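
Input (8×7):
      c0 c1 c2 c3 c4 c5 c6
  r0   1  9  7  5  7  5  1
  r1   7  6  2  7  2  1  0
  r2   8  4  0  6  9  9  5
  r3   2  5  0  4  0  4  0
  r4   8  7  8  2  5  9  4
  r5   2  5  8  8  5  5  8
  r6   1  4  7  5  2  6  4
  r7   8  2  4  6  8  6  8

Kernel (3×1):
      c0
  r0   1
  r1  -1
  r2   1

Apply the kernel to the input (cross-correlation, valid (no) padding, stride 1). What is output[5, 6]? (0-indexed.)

The receptive field on the input at this output position is [8 / 4 / 8]. Elementwise product with the kernel and sum: 8·1 + 4·-1 + 8·1.

12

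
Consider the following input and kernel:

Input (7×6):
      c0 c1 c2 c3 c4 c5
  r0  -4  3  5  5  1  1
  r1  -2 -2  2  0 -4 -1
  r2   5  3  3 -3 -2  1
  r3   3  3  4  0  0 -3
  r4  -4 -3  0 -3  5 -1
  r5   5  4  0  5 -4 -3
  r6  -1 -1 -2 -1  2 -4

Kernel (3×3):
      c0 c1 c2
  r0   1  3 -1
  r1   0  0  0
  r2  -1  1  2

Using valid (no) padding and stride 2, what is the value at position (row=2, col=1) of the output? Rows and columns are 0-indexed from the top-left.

The receptive field on the input at this output position is [0 -3 5 / 0 5 -4 / -2 -1 2]. Elementwise product with the kernel and sum: 0·1 + -3·3 + 5·-1 + -2·-1 + -1·1 + 2·2.

-9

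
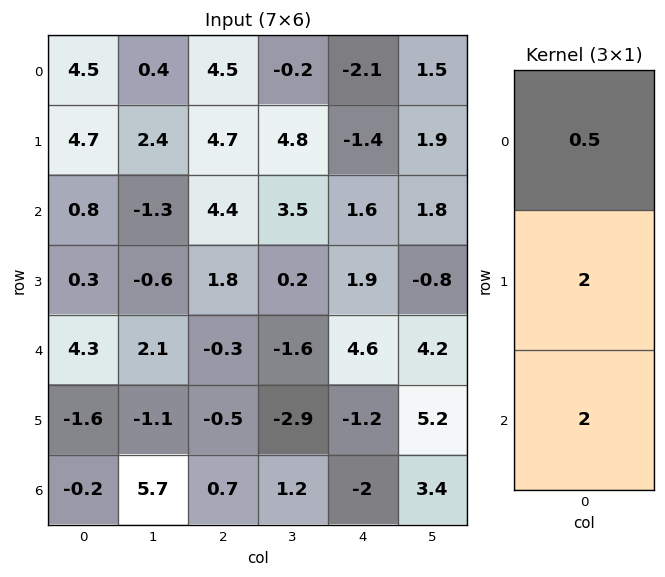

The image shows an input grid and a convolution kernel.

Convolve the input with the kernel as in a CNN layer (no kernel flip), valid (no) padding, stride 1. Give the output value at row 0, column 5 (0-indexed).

8.15

The receptive field on the input at this output position is [1.5 / 1.9 / 1.8]. Elementwise product with the kernel and sum: 1.5·0.5 + 1.9·2 + 1.8·2.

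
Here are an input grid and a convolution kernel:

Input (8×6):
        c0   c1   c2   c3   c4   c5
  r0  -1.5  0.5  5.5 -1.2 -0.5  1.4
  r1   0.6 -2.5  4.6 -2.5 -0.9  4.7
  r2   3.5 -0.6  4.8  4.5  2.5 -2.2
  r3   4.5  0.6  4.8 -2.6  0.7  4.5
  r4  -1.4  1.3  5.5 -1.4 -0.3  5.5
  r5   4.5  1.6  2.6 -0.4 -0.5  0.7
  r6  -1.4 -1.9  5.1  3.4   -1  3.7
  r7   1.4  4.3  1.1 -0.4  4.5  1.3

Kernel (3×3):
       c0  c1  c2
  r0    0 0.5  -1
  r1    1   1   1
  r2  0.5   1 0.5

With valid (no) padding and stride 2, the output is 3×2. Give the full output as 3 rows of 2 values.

1 9.25
8.15 3.85
3.8 6.75

Output[0,0]: The receptive field on the input at this output position is [-1.5 0.5 5.5 / 0.6 -2.5 4.6 / 3.5 -0.6 4.8]. Elementwise product with the kernel and sum: 0.5·0.5 + 5.5·-1 + 0.6·1 + -2.5·1 + 4.6·1 + 3.5·0.5 + -0.6·1 + 4.8·0.5.
Output[0,1]: The receptive field on the input at this output position is [5.5 -1.2 -0.5 / 4.6 -2.5 -0.9 / 4.8 4.5 2.5]. Elementwise product with the kernel and sum: -1.2·0.5 + -0.5·-1 + 4.6·1 + -2.5·1 + -0.9·1 + 4.8·0.5 + 4.5·1 + 2.5·0.5.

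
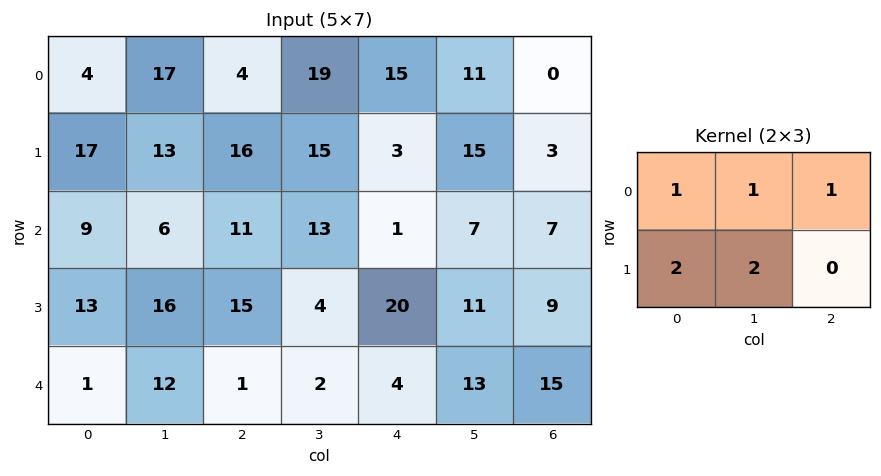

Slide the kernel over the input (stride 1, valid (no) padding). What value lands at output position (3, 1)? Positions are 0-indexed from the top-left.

The receptive field on the input at this output position is [16 15 4 / 12 1 2]. Elementwise product with the kernel and sum: 16·1 + 15·1 + 4·1 + 12·2 + 1·2.

61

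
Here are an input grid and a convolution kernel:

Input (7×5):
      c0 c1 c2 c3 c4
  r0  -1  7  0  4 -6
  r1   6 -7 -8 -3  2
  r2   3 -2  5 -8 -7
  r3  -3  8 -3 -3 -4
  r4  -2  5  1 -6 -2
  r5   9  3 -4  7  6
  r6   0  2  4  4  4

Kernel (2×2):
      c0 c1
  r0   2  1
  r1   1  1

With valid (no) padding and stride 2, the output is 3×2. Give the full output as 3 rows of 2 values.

4 -7
9 -4
13 -1

Output[0,0]: The receptive field on the input at this output position is [-1 7 / 6 -7]. Elementwise product with the kernel and sum: -1·2 + 7·1 + 6·1 + -7·1.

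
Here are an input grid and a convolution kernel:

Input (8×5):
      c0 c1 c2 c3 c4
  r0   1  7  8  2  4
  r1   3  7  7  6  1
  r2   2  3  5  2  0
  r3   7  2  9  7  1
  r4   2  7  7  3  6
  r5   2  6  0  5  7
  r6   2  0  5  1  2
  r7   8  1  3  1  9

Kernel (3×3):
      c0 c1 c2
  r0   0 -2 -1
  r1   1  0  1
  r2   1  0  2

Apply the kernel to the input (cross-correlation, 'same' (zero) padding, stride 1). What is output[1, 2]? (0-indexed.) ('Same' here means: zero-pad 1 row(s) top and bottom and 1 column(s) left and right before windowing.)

The receptive field on the zero-padded input at this output position is [7 8 2 / 7 7 6 / 3 5 2]. Elementwise product with the kernel and sum: 8·-2 + 2·-1 + 7·1 + 6·1 + 3·1 + 2·2.

2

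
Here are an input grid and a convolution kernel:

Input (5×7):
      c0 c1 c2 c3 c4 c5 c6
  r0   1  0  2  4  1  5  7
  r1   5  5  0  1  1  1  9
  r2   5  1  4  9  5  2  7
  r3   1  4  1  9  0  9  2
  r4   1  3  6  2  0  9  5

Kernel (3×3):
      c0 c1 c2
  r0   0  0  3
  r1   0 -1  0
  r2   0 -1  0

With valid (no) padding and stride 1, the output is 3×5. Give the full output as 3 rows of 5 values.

0 8 -7 9 18
-5 -2 -15 -2 16
5 20 4 6 3

Output[0,0]: The receptive field on the input at this output position is [1 0 2 / 5 5 0 / 5 1 4]. Elementwise product with the kernel and sum: 2·3 + 5·-1 + 1·-1.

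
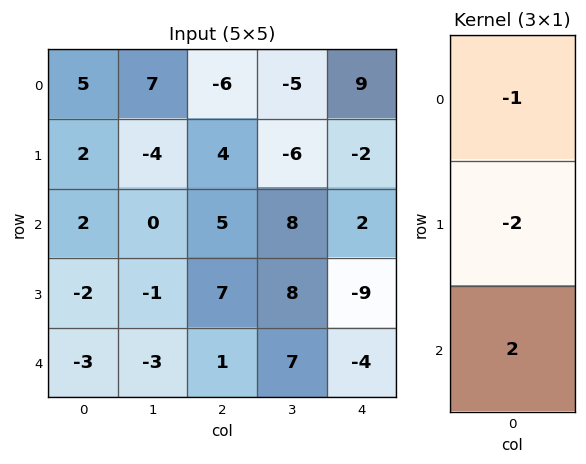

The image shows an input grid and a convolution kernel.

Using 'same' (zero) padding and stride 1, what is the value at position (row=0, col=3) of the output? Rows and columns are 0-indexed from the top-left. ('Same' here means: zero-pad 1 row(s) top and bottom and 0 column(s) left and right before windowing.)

The receptive field on the zero-padded input at this output position is [0 / -5 / -6]. Elementwise product with the kernel and sum: 0·-1 + -5·-2 + -6·2.

-2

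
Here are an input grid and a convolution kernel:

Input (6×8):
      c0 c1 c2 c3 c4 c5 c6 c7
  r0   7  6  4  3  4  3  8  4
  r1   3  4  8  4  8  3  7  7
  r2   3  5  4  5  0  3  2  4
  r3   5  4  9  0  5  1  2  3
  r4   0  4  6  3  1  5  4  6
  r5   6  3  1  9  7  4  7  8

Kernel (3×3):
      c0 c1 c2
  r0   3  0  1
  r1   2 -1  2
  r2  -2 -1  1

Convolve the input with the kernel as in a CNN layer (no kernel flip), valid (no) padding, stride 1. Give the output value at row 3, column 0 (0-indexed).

The receptive field on the input at this output position is [5 4 9 / 0 4 6 / 6 3 1]. Elementwise product with the kernel and sum: 5·3 + 9·1 + 0·2 + 4·-1 + 6·2 + 6·-2 + 3·-1 + 1·1.

18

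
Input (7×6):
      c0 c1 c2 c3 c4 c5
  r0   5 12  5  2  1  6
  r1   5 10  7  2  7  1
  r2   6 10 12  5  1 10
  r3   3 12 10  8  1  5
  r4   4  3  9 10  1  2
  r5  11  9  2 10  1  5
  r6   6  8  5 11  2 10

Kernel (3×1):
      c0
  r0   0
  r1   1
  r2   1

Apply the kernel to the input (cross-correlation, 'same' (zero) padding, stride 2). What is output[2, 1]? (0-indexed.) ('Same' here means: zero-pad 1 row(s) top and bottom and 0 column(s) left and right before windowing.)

The receptive field on the zero-padded input at this output position is [10 / 9 / 2]. Elementwise product with the kernel and sum: 9·1 + 2·1.

11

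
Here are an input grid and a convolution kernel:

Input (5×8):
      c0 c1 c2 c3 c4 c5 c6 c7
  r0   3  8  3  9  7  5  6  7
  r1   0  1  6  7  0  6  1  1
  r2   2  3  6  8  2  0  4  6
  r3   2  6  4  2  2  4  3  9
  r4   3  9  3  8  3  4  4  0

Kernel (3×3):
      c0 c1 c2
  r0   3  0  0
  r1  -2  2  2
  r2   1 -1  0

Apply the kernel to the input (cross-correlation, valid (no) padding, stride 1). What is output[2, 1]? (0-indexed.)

The receptive field on the input at this output position is [3 6 8 / 6 4 2 / 9 3 8]. Elementwise product with the kernel and sum: 3·3 + 6·-2 + 4·2 + 2·2 + 9·1 + 3·-1.

15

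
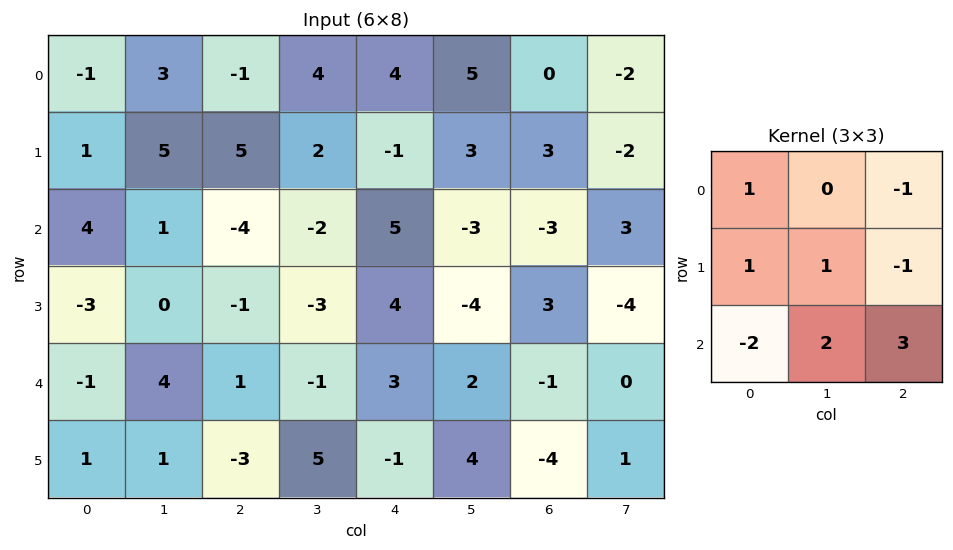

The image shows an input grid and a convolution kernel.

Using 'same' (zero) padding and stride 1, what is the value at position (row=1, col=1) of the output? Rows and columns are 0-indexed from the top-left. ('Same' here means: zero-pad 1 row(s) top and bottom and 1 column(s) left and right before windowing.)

-17

The receptive field on the zero-padded input at this output position is [-1 3 -1 / 1 5 5 / 4 1 -4]. Elementwise product with the kernel and sum: -1·1 + -1·-1 + 1·1 + 5·1 + 5·-1 + 4·-2 + 1·2 + -4·3.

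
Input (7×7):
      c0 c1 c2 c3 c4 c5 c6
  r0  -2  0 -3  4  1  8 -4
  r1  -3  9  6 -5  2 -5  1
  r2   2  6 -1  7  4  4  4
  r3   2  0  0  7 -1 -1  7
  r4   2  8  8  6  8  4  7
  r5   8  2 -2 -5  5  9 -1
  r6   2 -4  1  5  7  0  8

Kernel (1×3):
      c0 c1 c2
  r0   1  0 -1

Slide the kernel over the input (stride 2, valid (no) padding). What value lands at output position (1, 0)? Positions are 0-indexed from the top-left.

3

The receptive field on the input at this output position is [2 6 -1]. Elementwise product with the kernel and sum: 2·1 + -1·-1.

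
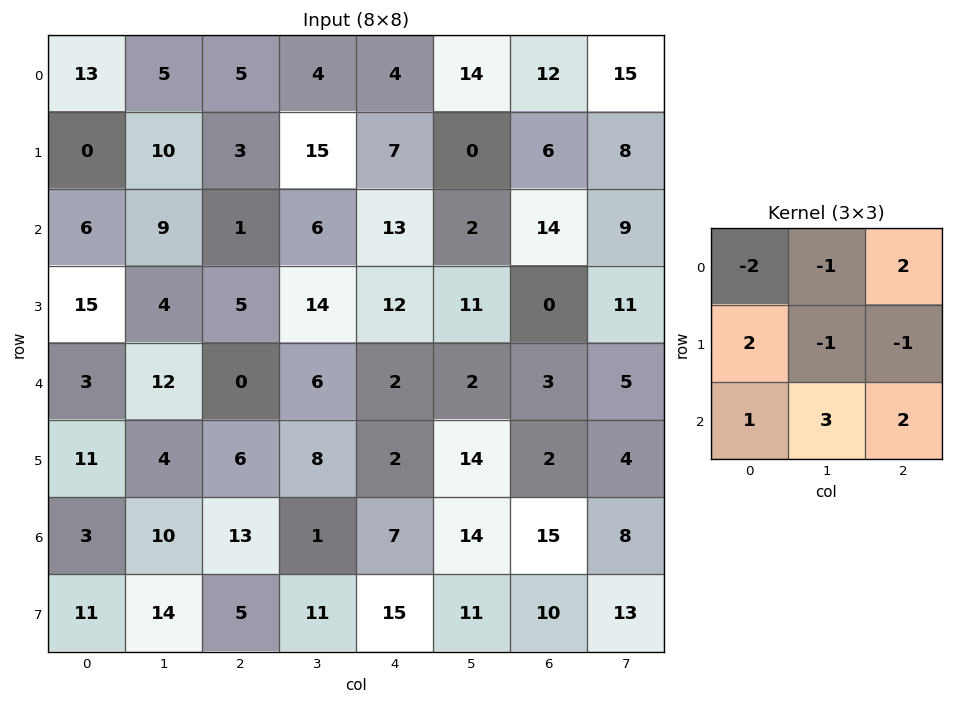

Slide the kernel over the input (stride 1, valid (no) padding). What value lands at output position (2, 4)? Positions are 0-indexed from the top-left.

The receptive field on the input at this output position is [13 2 14 / 12 11 0 / 2 2 3]. Elementwise product with the kernel and sum: 13·-2 + 2·-1 + 14·2 + 12·2 + 11·-1 + 0·-1 + 2·1 + 2·3 + 3·2.

27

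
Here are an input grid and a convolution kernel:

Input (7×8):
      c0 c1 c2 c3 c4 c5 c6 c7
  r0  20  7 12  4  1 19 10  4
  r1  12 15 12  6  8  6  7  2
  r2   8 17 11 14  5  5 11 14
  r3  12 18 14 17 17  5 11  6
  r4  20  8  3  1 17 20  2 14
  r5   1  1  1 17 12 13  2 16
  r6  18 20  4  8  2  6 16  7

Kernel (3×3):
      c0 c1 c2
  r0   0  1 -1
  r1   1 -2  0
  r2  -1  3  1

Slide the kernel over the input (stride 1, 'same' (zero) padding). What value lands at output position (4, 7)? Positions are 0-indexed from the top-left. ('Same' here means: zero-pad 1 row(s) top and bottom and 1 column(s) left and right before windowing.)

26

The receptive field on the zero-padded input at this output position is [11 6 0 / 2 14 0 / 2 16 0]. Elementwise product with the kernel and sum: 6·1 + 0·-1 + 2·1 + 14·-2 + 2·-1 + 16·3 + 0·1.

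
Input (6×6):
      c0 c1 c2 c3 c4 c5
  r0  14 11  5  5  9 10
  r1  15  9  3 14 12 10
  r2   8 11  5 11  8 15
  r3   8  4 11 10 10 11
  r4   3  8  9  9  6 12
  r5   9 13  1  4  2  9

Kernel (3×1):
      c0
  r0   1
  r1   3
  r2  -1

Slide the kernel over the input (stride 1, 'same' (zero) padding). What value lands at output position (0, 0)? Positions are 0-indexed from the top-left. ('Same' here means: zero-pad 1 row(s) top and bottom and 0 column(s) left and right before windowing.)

The receptive field on the zero-padded input at this output position is [0 / 14 / 15]. Elementwise product with the kernel and sum: 0·1 + 14·3 + 15·-1.

27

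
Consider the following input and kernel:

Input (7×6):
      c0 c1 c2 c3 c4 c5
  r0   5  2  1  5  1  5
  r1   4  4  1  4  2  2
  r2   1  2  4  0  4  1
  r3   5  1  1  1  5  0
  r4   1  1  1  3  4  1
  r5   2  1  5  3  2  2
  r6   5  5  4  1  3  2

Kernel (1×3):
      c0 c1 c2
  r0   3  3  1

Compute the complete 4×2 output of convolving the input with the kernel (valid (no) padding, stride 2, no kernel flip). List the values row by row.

Output[0,0]: The receptive field on the input at this output position is [5 2 1]. Elementwise product with the kernel and sum: 5·3 + 2·3 + 1·1.

22 19
13 16
7 16
34 18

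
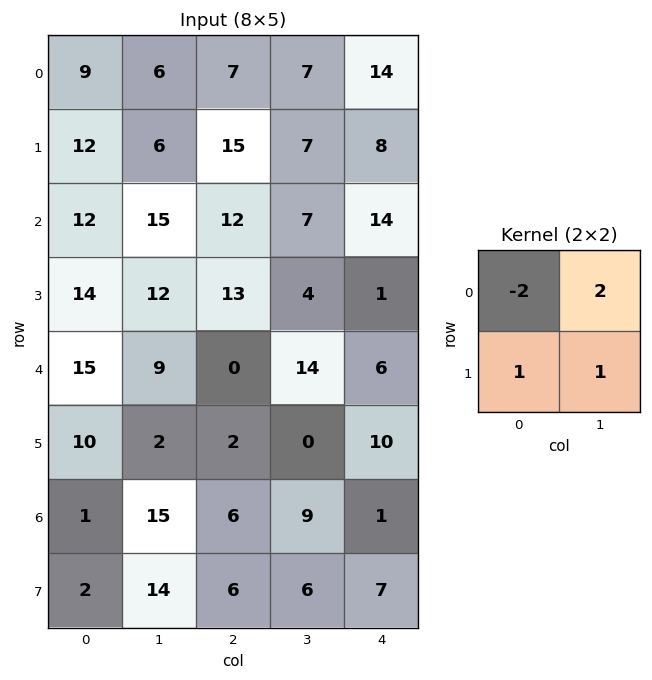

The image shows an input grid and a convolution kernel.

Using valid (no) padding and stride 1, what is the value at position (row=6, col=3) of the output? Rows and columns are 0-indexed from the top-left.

-3

The receptive field on the input at this output position is [9 1 / 6 7]. Elementwise product with the kernel and sum: 9·-2 + 1·2 + 6·1 + 7·1.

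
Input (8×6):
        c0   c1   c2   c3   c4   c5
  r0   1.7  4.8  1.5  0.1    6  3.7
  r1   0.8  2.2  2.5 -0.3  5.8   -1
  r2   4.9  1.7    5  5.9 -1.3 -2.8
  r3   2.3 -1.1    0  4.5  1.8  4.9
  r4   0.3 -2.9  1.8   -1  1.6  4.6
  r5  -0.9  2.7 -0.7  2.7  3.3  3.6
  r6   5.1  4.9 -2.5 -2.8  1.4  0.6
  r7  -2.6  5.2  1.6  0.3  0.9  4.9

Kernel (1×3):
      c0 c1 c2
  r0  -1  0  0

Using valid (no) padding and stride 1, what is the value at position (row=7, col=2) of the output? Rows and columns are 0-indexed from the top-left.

-1.6

The receptive field on the input at this output position is [1.6 0.3 0.9]. Elementwise product with the kernel and sum: 1.6·-1.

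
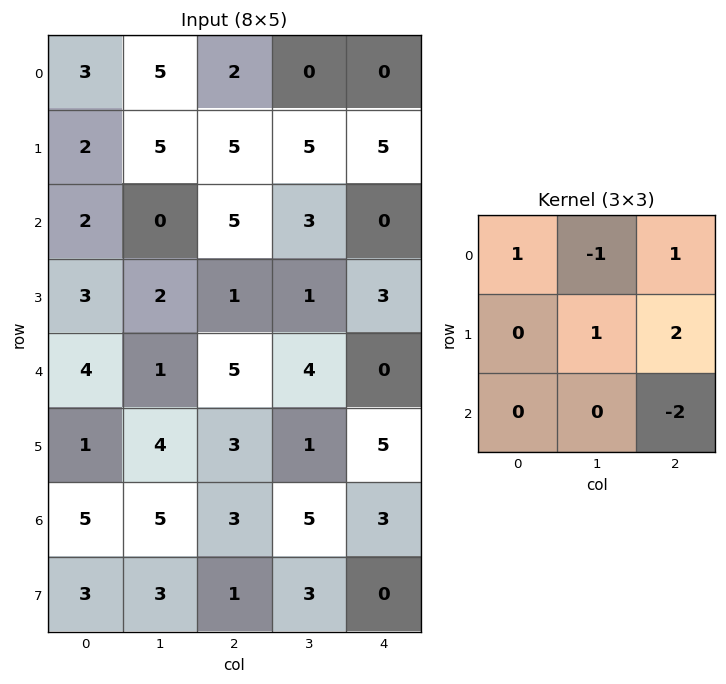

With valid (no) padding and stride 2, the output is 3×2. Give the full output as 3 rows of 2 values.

Output[0,0]: The receptive field on the input at this output position is [3 5 2 / 2 5 5 / 2 0 5]. Elementwise product with the kernel and sum: 3·1 + 5·-1 + 2·1 + 5·1 + 5·2 + 5·-2.
Output[0,1]: The receptive field on the input at this output position is [2 0 0 / 5 5 5 / 5 3 0]. Elementwise product with the kernel and sum: 2·1 + 0·-1 + 0·1 + 5·1 + 5·2 + 0·-2.

5 17
1 9
12 6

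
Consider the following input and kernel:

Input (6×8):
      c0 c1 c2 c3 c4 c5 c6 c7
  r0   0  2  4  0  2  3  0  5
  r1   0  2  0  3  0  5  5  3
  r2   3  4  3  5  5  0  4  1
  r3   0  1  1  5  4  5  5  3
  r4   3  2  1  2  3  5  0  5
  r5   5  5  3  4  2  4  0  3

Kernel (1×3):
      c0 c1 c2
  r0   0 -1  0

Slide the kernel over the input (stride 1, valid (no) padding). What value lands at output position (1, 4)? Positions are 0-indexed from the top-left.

-5

The receptive field on the input at this output position is [0 5 5]. Elementwise product with the kernel and sum: 5·-1.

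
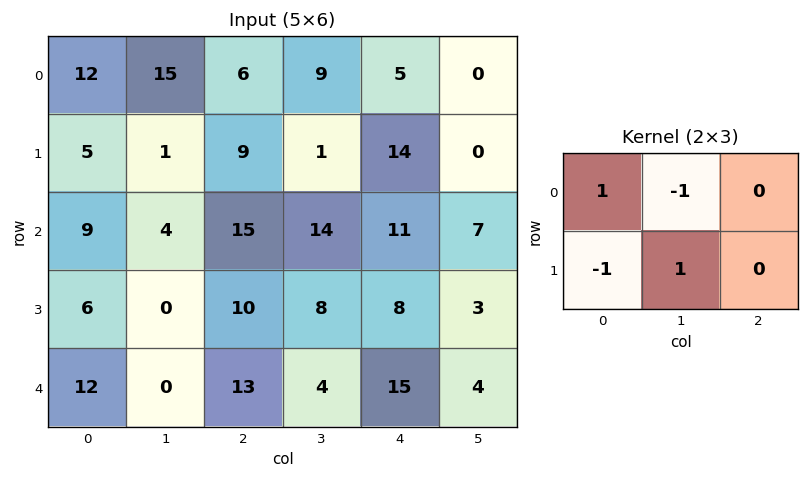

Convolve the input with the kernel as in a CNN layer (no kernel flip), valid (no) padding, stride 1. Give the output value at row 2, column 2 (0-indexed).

-1

The receptive field on the input at this output position is [15 14 11 / 10 8 8]. Elementwise product with the kernel and sum: 15·1 + 14·-1 + 10·-1 + 8·1.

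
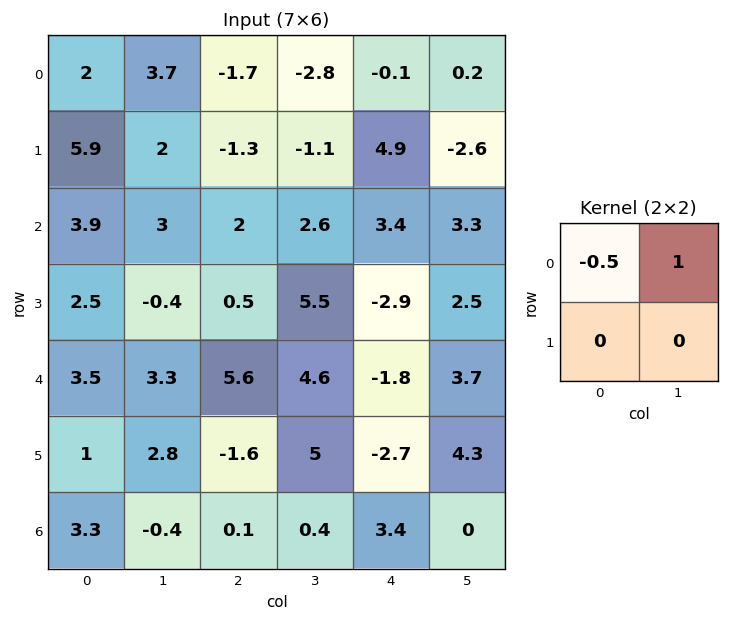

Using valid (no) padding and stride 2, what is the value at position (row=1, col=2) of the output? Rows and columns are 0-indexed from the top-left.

The receptive field on the input at this output position is [3.4 3.3 / -2.9 2.5]. Elementwise product with the kernel and sum: 3.4·-0.5 + 3.3·1.

1.6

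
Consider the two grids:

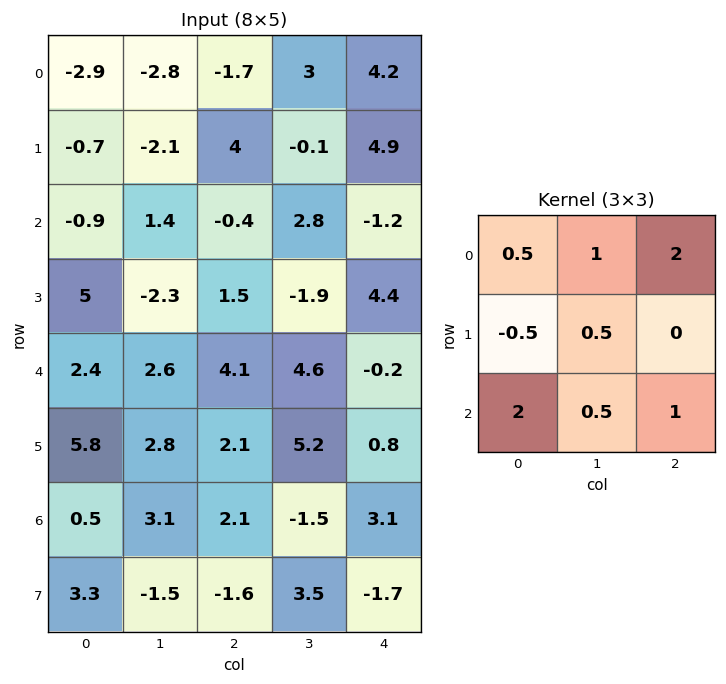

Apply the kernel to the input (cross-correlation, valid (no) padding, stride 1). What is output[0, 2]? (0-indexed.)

7.9

The receptive field on the input at this output position is [-1.7 3 4.2 / 4 -0.1 4.9 / -0.4 2.8 -1.2]. Elementwise product with the kernel and sum: -1.7·0.5 + 3·1 + 4.2·2 + 4·-0.5 + -0.1·0.5 + -0.4·2 + 2.8·0.5 + -1.2·1.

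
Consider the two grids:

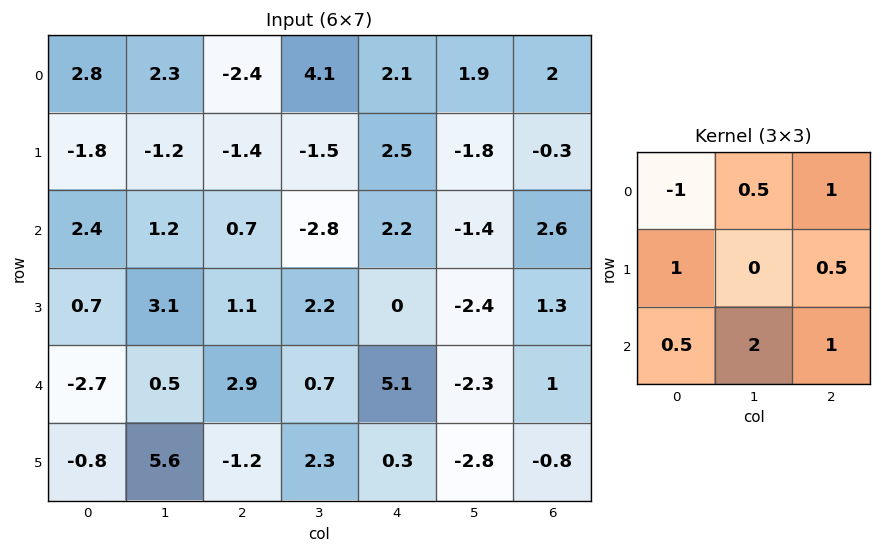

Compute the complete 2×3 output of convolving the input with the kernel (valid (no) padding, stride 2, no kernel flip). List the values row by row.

Output[0,0]: The receptive field on the input at this output position is [2.8 2.3 -2.4 / -1.8 -1.2 -1.4 / 2.4 1.2 0.7]. Elementwise product with the kernel and sum: 2.8·-1 + 2.3·0.5 + -2.4·1 + -1.8·1 + -1.4·0.5 + 2.4·0.5 + 1.2·2 + 0.7·1.

-2.25 3.35 4.1
2.7 9.15 -0.7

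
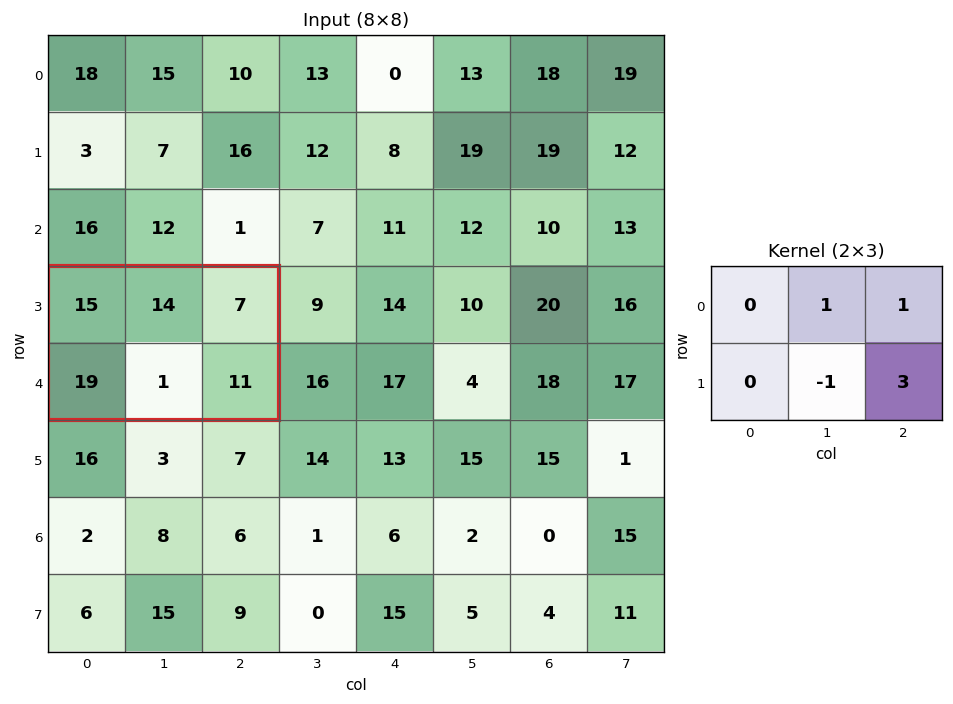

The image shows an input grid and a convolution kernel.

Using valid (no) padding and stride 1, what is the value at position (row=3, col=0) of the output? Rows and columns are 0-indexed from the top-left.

The receptive field on the input at this output position is [15 14 7 / 19 1 11]. Elementwise product with the kernel and sum: 14·1 + 7·1 + 1·-1 + 11·3.

53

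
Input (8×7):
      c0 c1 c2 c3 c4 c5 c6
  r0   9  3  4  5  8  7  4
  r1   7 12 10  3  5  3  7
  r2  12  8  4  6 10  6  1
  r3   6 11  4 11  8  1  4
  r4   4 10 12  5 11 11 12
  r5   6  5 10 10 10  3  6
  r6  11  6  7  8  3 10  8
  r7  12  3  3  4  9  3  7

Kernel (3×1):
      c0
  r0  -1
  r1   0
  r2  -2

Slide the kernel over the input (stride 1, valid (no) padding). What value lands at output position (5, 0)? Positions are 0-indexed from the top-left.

The receptive field on the input at this output position is [6 / 11 / 12]. Elementwise product with the kernel and sum: 6·-1 + 12·-2.

-30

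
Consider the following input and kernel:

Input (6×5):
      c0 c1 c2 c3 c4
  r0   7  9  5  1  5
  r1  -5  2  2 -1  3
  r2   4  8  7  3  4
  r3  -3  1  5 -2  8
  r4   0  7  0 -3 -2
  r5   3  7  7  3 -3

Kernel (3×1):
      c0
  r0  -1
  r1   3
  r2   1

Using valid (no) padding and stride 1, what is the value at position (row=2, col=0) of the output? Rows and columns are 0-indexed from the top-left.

-13

The receptive field on the input at this output position is [4 / -3 / 0]. Elementwise product with the kernel and sum: 4·-1 + -3·3 + 0·1.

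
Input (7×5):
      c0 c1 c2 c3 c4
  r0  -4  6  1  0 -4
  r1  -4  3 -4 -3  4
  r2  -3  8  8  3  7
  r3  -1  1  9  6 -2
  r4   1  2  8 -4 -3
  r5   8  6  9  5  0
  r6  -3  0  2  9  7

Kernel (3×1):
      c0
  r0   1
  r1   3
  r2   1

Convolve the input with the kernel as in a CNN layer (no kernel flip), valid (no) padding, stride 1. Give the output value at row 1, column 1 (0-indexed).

28

The receptive field on the input at this output position is [3 / 8 / 1]. Elementwise product with the kernel and sum: 3·1 + 8·3 + 1·1.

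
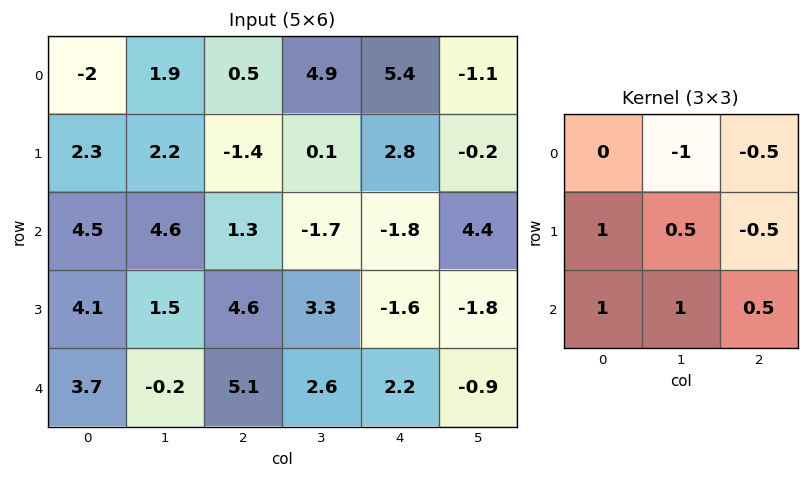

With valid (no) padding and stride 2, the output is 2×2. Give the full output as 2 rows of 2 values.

11.7 -11.65
3.35 18.45

Output[0,0]: The receptive field on the input at this output position is [-2 1.9 0.5 / 2.3 2.2 -1.4 / 4.5 4.6 1.3]. Elementwise product with the kernel and sum: 1.9·-1 + 0.5·-0.5 + 2.3·1 + 2.2·0.5 + -1.4·-0.5 + 4.5·1 + 4.6·1 + 1.3·0.5.
Output[0,1]: The receptive field on the input at this output position is [0.5 4.9 5.4 / -1.4 0.1 2.8 / 1.3 -1.7 -1.8]. Elementwise product with the kernel and sum: 4.9·-1 + 5.4·-0.5 + -1.4·1 + 0.1·0.5 + 2.8·-0.5 + 1.3·1 + -1.7·1 + -1.8·0.5.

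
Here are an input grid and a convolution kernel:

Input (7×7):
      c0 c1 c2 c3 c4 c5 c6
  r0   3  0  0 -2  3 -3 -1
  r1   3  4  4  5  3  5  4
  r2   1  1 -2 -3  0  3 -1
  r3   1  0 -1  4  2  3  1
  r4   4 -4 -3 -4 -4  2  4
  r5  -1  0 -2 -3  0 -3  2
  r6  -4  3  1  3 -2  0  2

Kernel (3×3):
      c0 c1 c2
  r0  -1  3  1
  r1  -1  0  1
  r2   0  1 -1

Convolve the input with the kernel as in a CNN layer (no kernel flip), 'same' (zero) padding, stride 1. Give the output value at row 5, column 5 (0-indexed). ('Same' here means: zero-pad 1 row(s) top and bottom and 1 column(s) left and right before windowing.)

14

The receptive field on the zero-padded input at this output position is [-4 2 4 / 0 -3 2 / -2 0 2]. Elementwise product with the kernel and sum: -4·-1 + 2·3 + 4·1 + 0·-1 + 2·1 + 0·1 + 2·-1.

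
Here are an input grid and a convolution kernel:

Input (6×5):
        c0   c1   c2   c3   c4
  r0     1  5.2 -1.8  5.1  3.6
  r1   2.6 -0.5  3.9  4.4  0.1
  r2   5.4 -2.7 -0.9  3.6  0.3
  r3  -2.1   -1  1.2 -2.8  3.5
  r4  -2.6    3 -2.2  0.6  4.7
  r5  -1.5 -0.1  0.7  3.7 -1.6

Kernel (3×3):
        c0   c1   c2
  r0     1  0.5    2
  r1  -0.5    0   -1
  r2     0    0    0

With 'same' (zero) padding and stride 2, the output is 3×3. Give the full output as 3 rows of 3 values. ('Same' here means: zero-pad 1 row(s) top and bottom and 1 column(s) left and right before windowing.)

-5.2 -7.7 -2.55
3 8 2.65
-6.05 -8.1 -1.35

Output[0,0]: The receptive field on the zero-padded input at this output position is [0 0 0 / 0 1 5.2 / 0 2.6 -0.5]. Elementwise product with the kernel and sum: 0·1 + 0·0.5 + 0·2 + 0·-0.5 + 5.2·-1.
Output[0,1]: The receptive field on the zero-padded input at this output position is [0 0 0 / 5.2 -1.8 5.1 / -0.5 3.9 4.4]. Elementwise product with the kernel and sum: 0·1 + 0·0.5 + 0·2 + 5.2·-0.5 + 5.1·-1.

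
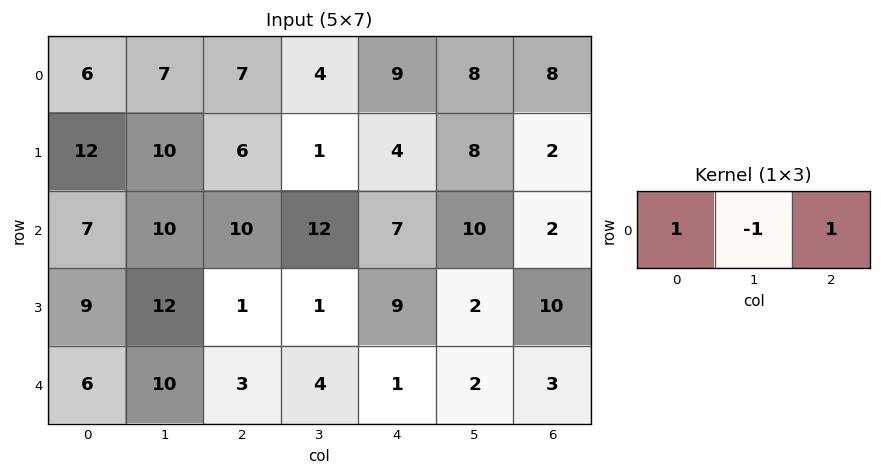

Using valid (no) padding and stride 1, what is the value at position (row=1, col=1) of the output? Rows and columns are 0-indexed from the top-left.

The receptive field on the input at this output position is [10 6 1]. Elementwise product with the kernel and sum: 10·1 + 6·-1 + 1·1.

5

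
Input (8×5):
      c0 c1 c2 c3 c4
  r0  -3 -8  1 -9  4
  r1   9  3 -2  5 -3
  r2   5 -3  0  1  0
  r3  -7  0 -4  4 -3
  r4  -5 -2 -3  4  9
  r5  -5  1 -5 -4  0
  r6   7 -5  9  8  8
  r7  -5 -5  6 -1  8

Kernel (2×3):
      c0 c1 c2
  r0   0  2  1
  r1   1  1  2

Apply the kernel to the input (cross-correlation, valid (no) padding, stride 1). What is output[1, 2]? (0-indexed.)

8

The receptive field on the input at this output position is [-2 5 -3 / 0 1 0]. Elementwise product with the kernel and sum: 5·2 + -3·1 + 0·1 + 1·1 + 0·2.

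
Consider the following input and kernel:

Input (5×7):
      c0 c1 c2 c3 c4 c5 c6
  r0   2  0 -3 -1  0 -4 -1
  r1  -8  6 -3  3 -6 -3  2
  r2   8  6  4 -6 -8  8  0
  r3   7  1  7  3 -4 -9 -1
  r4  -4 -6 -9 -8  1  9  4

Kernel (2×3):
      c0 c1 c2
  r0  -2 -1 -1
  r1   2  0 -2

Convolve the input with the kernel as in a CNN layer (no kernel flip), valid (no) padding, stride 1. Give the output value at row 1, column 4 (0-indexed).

-3

The receptive field on the input at this output position is [-6 -3 2 / -8 8 0]. Elementwise product with the kernel and sum: -6·-2 + -3·-1 + 2·-1 + -8·2 + 0·-2.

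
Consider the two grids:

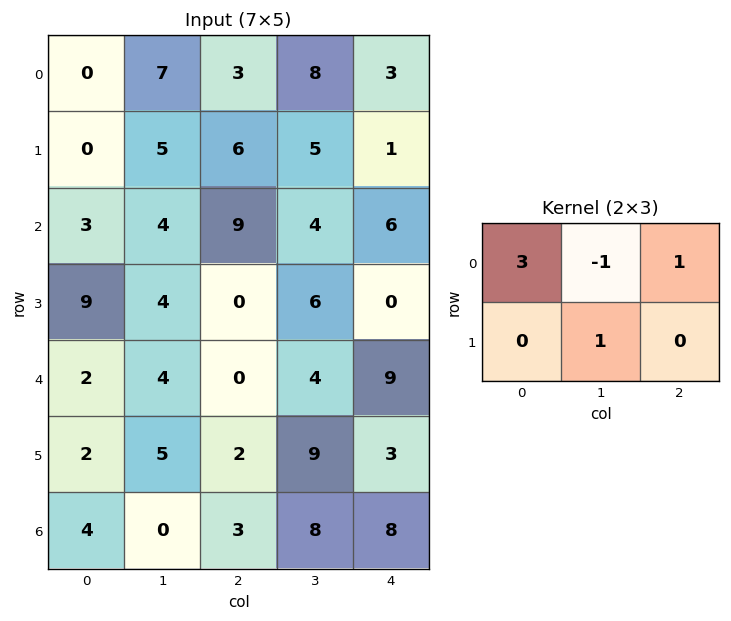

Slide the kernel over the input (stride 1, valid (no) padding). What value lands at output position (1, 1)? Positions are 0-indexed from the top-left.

23

The receptive field on the input at this output position is [5 6 5 / 4 9 4]. Elementwise product with the kernel and sum: 5·3 + 6·-1 + 5·1 + 9·1.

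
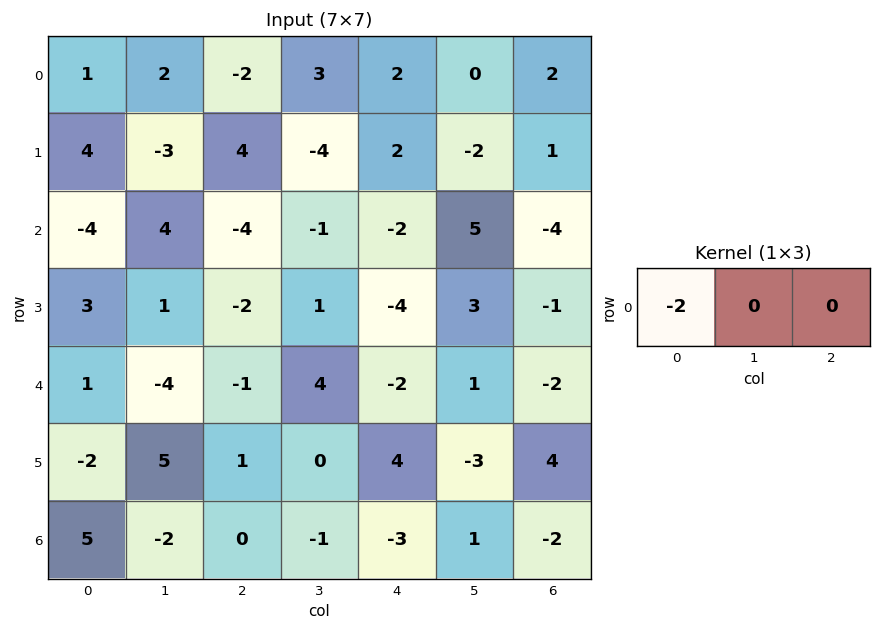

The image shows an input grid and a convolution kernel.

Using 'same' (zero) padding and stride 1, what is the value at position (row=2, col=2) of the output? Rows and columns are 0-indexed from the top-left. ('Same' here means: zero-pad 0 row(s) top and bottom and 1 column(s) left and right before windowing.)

The receptive field on the zero-padded input at this output position is [4 -4 -1]. Elementwise product with the kernel and sum: 4·-2.

-8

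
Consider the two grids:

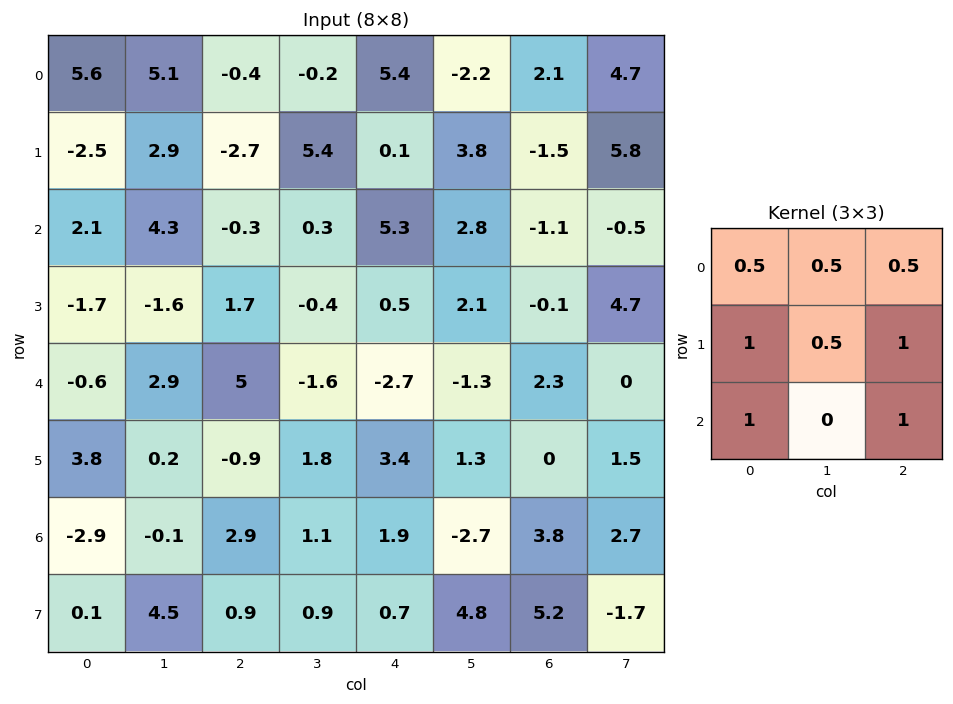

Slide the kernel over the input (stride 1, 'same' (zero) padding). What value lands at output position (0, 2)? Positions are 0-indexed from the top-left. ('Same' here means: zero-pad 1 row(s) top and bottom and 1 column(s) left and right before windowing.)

The receptive field on the zero-padded input at this output position is [0 0 0 / 5.1 -0.4 -0.2 / 2.9 -2.7 5.4]. Elementwise product with the kernel and sum: 0·0.5 + 0·0.5 + 0·0.5 + 5.1·1 + -0.4·0.5 + -0.2·1 + 2.9·1 + 5.4·1.

13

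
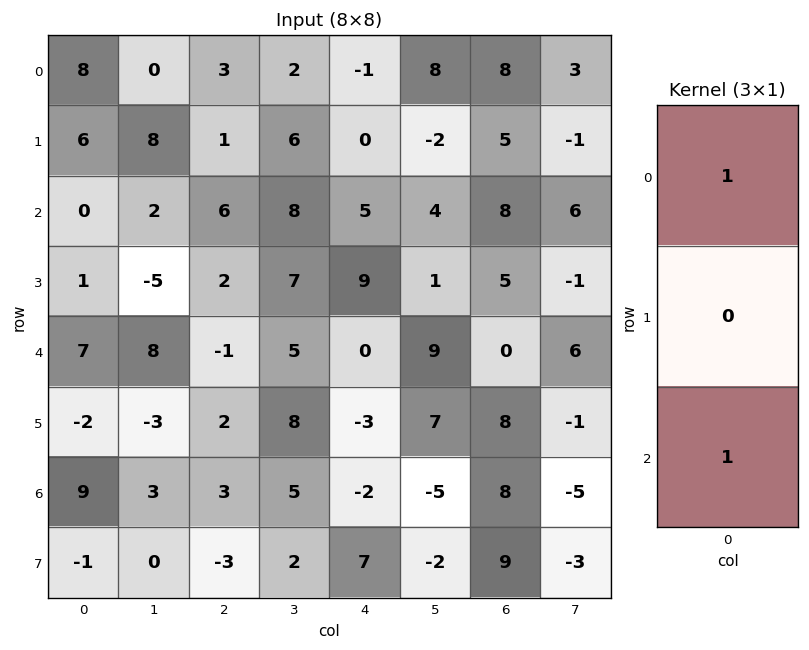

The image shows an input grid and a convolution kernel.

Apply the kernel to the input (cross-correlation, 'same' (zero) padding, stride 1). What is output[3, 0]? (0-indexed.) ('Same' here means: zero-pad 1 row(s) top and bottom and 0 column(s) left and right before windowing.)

7

The receptive field on the zero-padded input at this output position is [0 / 1 / 7]. Elementwise product with the kernel and sum: 0·1 + 7·1.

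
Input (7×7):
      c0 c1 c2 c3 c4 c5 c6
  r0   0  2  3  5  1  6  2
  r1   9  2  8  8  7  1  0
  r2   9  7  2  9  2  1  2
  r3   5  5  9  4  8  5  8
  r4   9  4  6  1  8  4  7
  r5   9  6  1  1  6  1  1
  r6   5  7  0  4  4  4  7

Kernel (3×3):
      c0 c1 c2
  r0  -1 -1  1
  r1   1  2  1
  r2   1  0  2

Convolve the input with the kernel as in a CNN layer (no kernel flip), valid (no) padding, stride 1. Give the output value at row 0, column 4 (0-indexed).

10

The receptive field on the input at this output position is [1 6 2 / 7 1 0 / 2 1 2]. Elementwise product with the kernel and sum: 1·-1 + 6·-1 + 2·1 + 7·1 + 1·2 + 0·1 + 2·1 + 2·2.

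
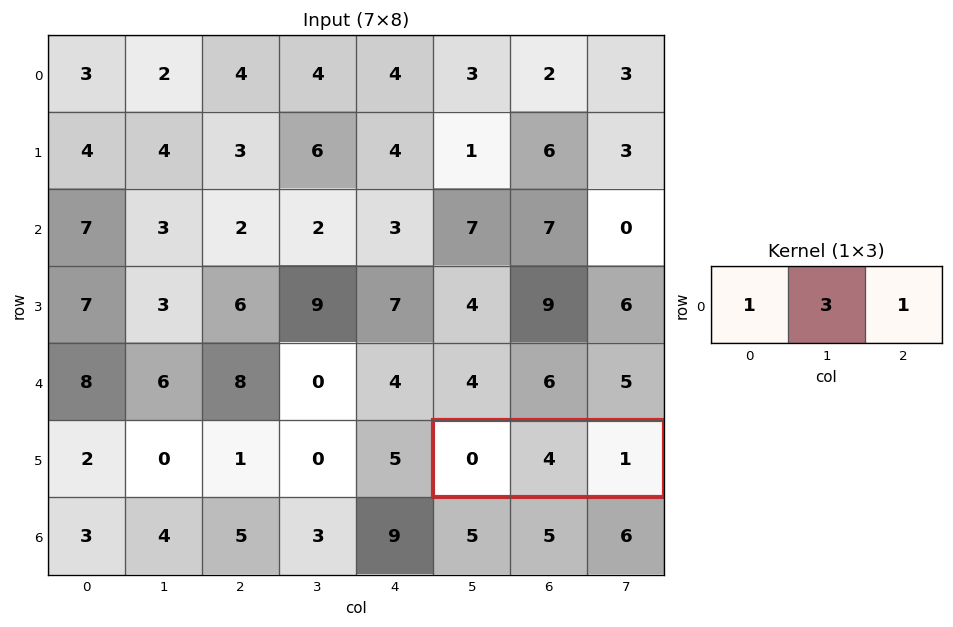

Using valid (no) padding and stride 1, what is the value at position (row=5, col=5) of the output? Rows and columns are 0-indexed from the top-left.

The receptive field on the input at this output position is [0 4 1]. Elementwise product with the kernel and sum: 0·1 + 4·3 + 1·1.

13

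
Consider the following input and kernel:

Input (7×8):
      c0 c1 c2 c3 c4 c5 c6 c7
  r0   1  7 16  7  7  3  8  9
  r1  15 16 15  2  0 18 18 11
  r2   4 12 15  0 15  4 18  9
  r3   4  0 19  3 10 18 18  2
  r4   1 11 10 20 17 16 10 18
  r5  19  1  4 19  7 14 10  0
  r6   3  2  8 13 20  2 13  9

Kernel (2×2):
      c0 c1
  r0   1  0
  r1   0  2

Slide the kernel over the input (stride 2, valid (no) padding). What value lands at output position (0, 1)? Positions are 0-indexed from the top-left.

The receptive field on the input at this output position is [16 7 / 15 2]. Elementwise product with the kernel and sum: 16·1 + 2·2.

20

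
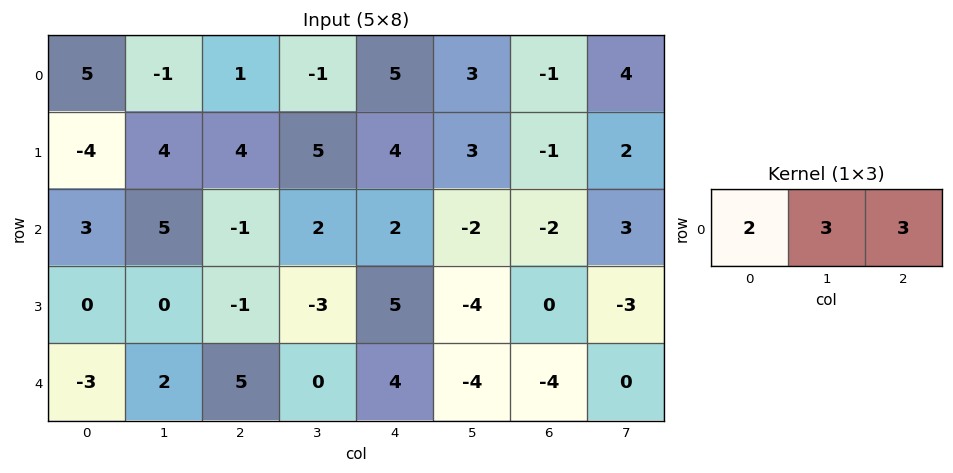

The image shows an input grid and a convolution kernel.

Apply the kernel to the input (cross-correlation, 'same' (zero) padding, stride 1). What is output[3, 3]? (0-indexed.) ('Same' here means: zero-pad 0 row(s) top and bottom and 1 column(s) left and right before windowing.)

The receptive field on the zero-padded input at this output position is [-1 -3 5]. Elementwise product with the kernel and sum: -1·2 + -3·3 + 5·3.

4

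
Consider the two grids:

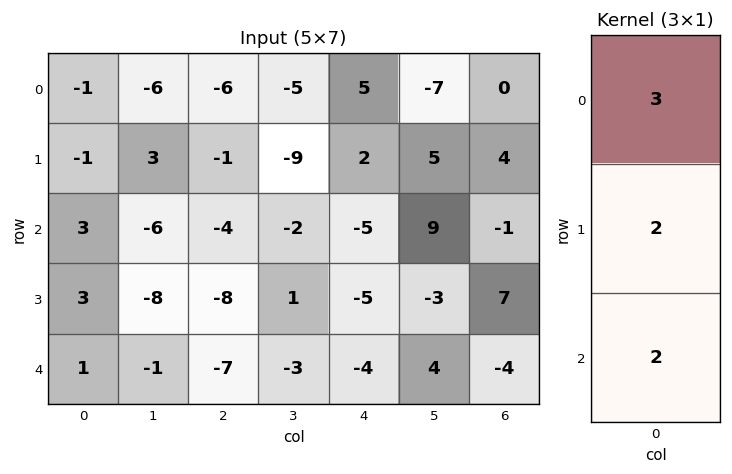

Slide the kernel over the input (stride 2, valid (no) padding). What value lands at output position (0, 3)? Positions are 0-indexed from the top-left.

The receptive field on the input at this output position is [0 / 4 / -1]. Elementwise product with the kernel and sum: 0·3 + 4·2 + -1·2.

6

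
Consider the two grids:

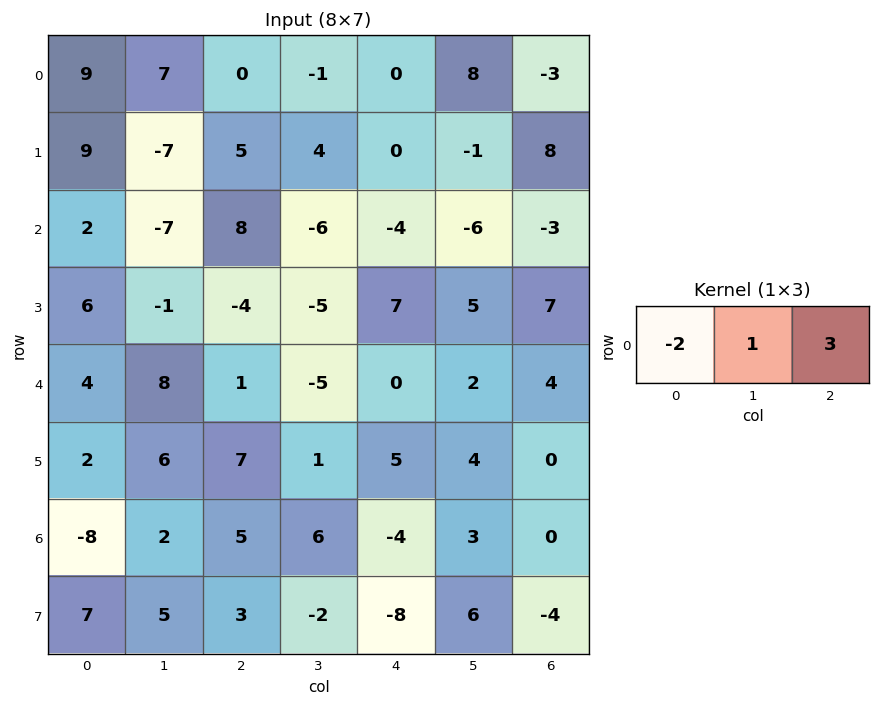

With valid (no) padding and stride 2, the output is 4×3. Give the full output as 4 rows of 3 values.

Output[0,0]: The receptive field on the input at this output position is [9 7 0]. Elementwise product with the kernel and sum: 9·-2 + 7·1 + 0·3.

-11 -1 -1
13 -34 -7
3 -7 14
33 -16 11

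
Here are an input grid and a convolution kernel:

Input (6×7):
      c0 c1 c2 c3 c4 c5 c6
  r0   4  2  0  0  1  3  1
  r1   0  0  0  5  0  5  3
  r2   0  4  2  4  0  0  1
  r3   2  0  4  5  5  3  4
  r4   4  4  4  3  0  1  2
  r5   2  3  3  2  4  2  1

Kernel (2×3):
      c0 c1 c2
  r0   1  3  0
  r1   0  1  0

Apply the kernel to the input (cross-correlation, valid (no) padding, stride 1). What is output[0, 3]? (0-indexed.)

3

The receptive field on the input at this output position is [0 1 3 / 5 0 5]. Elementwise product with the kernel and sum: 0·1 + 1·3 + 0·1.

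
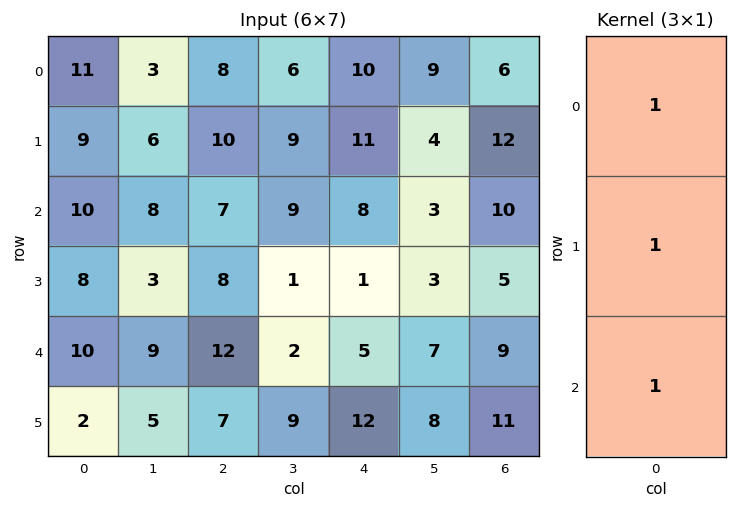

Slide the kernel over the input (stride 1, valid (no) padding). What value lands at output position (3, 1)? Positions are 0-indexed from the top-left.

17

The receptive field on the input at this output position is [3 / 9 / 5]. Elementwise product with the kernel and sum: 3·1 + 9·1 + 5·1.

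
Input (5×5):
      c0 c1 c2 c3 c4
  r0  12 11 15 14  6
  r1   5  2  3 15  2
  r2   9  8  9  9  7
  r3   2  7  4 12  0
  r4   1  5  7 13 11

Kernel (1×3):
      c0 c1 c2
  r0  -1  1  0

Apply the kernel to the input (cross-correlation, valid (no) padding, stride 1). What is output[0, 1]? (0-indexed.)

4

The receptive field on the input at this output position is [11 15 14]. Elementwise product with the kernel and sum: 11·-1 + 15·1.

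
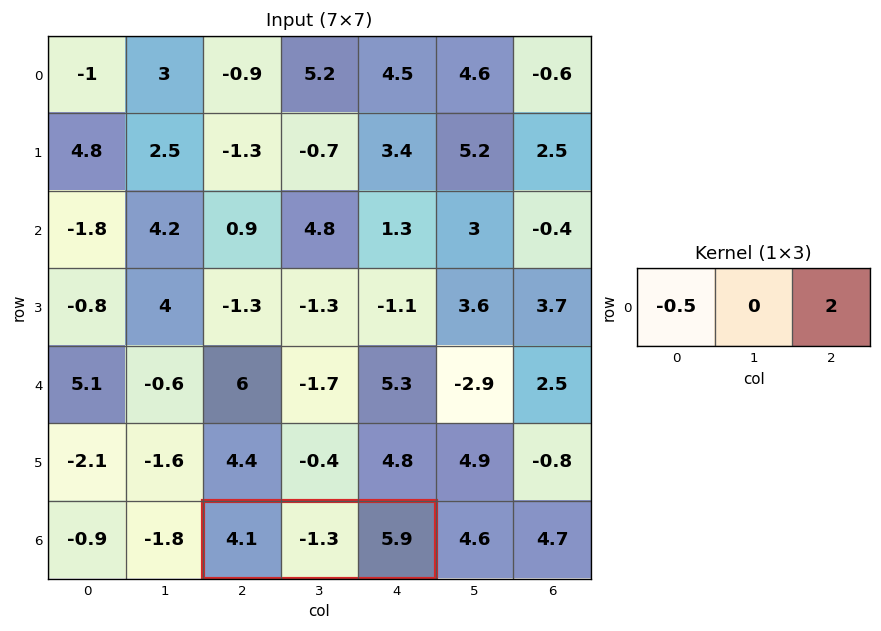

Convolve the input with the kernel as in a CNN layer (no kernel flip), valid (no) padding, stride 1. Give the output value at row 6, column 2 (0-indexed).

9.75

The receptive field on the input at this output position is [4.1 -1.3 5.9]. Elementwise product with the kernel and sum: 4.1·-0.5 + 5.9·2.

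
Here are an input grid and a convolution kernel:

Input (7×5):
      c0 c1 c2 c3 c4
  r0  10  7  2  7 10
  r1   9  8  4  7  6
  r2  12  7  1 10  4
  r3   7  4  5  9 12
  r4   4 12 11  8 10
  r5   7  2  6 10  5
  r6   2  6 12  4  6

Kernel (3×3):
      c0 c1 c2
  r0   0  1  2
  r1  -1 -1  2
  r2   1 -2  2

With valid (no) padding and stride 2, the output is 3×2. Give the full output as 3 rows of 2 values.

2 17
10 43
51 38

Output[0,0]: The receptive field on the input at this output position is [10 7 2 / 9 8 4 / 12 7 1]. Elementwise product with the kernel and sum: 7·1 + 2·2 + 9·-1 + 8·-1 + 4·2 + 12·1 + 7·-2 + 1·2.
Output[0,1]: The receptive field on the input at this output position is [2 7 10 / 4 7 6 / 1 10 4]. Elementwise product with the kernel and sum: 7·1 + 10·2 + 4·-1 + 7·-1 + 6·2 + 1·1 + 10·-2 + 4·2.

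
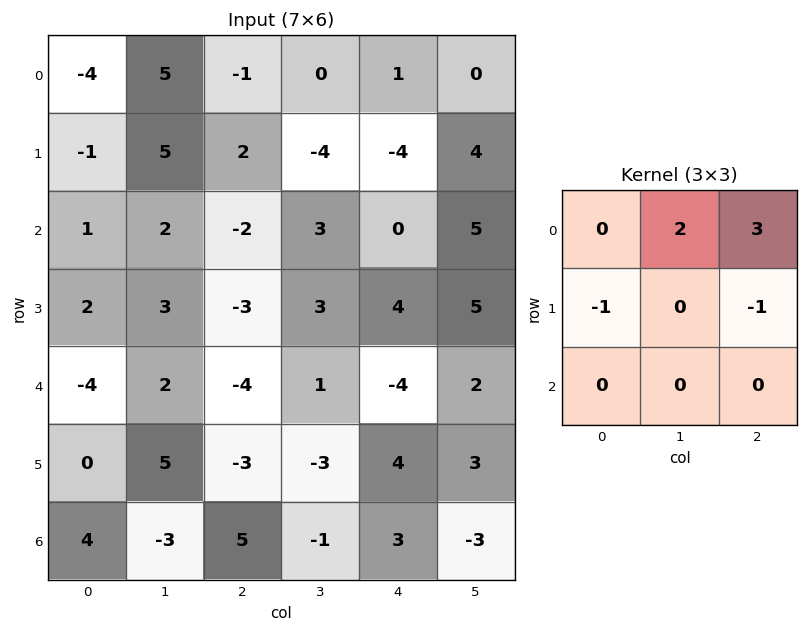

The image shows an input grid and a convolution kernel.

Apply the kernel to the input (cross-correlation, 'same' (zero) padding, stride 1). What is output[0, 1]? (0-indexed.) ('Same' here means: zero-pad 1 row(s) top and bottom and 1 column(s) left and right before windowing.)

5

The receptive field on the zero-padded input at this output position is [0 0 0 / -4 5 -1 / -1 5 2]. Elementwise product with the kernel and sum: 0·2 + 0·3 + -4·-1 + -1·-1.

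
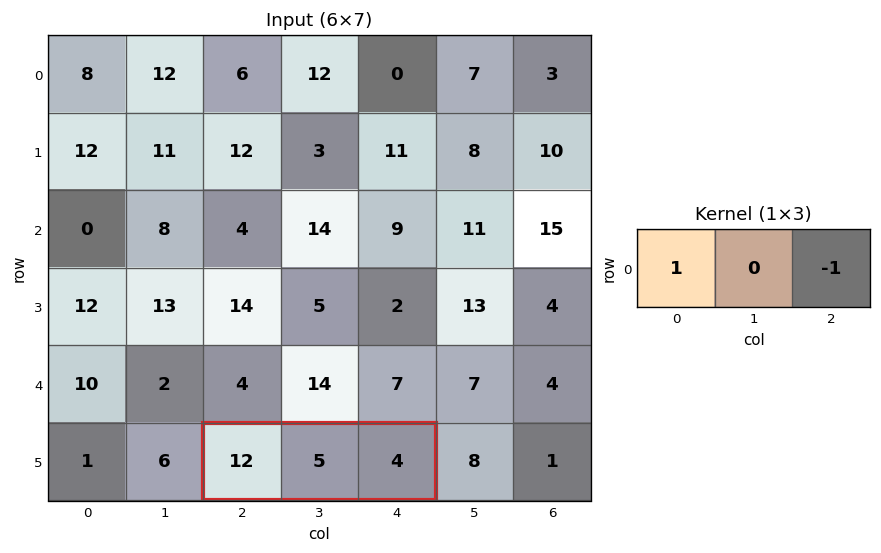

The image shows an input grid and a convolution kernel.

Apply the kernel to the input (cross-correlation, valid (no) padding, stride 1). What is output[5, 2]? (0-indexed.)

The receptive field on the input at this output position is [12 5 4]. Elementwise product with the kernel and sum: 12·1 + 4·-1.

8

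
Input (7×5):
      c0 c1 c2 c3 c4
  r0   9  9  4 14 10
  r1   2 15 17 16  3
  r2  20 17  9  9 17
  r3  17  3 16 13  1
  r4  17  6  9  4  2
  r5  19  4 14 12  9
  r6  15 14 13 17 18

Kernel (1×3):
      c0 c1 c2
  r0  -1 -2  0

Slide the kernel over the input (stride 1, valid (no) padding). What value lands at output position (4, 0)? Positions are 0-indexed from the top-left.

-29

The receptive field on the input at this output position is [17 6 9]. Elementwise product with the kernel and sum: 17·-1 + 6·-2.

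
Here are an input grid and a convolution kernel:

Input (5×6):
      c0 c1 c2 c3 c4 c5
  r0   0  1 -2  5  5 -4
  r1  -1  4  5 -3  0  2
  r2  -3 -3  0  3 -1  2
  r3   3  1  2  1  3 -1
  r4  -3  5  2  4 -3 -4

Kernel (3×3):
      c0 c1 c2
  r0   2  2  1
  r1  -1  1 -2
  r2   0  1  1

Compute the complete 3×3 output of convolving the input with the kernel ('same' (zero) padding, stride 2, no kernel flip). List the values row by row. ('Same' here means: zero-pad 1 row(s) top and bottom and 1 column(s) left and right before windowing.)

1 -11 10
9 15 -10
-6 -4 8

Output[0,0]: The receptive field on the zero-padded input at this output position is [0 0 0 / 0 0 1 / 0 -1 4]. Elementwise product with the kernel and sum: 0·2 + 0·2 + 0·1 + 0·-1 + 0·1 + 1·-2 + -1·1 + 4·1.
Output[0,1]: The receptive field on the zero-padded input at this output position is [0 0 0 / 1 -2 5 / 4 5 -3]. Elementwise product with the kernel and sum: 0·2 + 0·2 + 0·1 + 1·-1 + -2·1 + 5·-2 + 5·1 + -3·1.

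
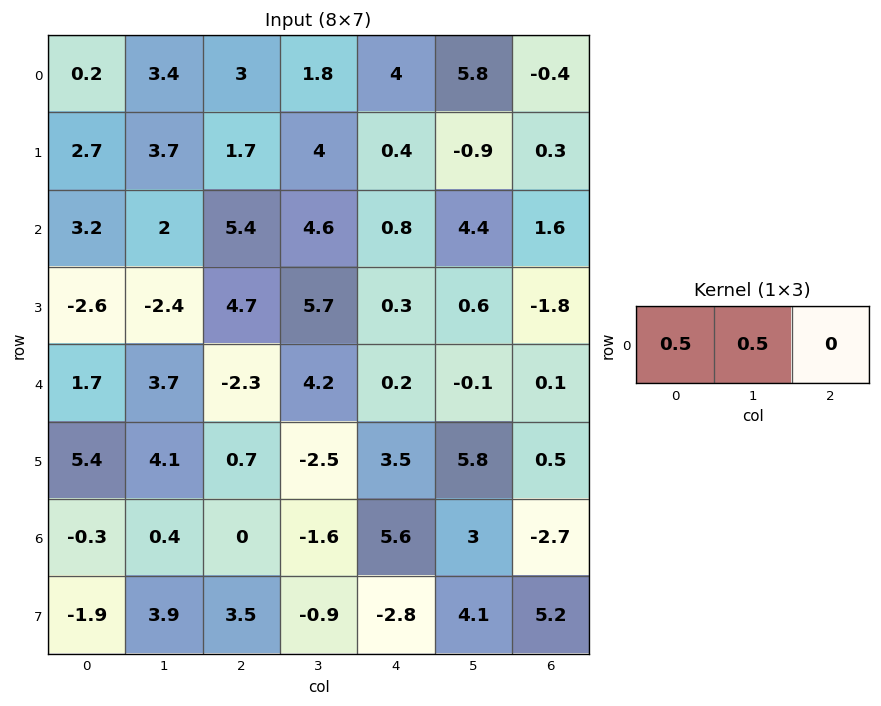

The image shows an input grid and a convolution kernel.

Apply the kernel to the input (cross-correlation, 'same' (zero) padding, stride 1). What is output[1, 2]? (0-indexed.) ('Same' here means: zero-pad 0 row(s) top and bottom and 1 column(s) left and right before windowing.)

The receptive field on the zero-padded input at this output position is [3.7 1.7 4]. Elementwise product with the kernel and sum: 3.7·0.5 + 1.7·0.5.

2.7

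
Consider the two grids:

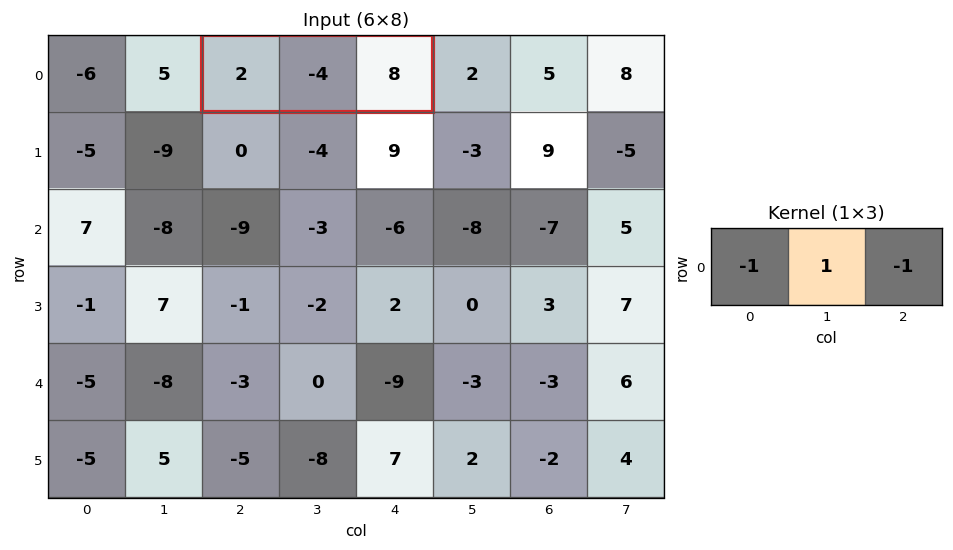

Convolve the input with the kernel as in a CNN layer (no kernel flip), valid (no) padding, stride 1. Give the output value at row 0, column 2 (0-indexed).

The receptive field on the input at this output position is [2 -4 8]. Elementwise product with the kernel and sum: 2·-1 + -4·1 + 8·-1.

-14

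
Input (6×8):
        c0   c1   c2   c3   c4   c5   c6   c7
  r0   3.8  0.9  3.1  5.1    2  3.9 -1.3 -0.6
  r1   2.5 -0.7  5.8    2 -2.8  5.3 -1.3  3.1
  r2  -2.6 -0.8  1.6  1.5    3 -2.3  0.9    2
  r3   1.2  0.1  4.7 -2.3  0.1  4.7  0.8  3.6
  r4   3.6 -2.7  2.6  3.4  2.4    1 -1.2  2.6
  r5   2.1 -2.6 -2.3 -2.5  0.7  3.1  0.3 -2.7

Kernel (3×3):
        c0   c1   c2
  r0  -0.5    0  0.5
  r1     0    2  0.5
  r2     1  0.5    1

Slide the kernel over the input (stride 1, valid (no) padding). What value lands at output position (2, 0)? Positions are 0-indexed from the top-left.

9.5

The receptive field on the input at this output position is [-2.6 -0.8 1.6 / 1.2 0.1 4.7 / 3.6 -2.7 2.6]. Elementwise product with the kernel and sum: -2.6·-0.5 + 1.6·0.5 + 0.1·2 + 4.7·0.5 + 3.6·1 + -2.7·0.5 + 2.6·1.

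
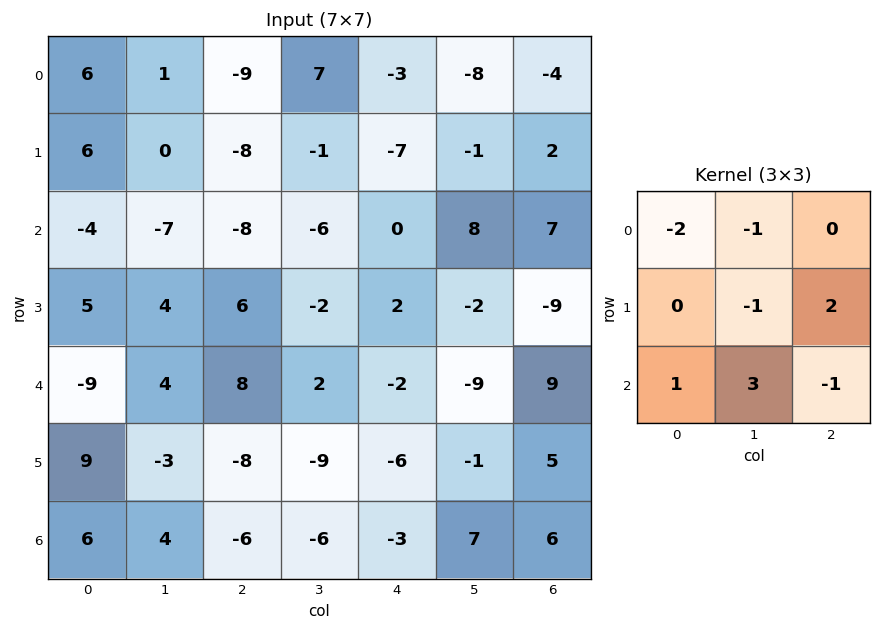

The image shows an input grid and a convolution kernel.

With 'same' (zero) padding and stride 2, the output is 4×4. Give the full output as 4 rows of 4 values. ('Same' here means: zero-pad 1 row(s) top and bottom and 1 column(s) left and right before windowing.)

14 0 -34 9
-5 28 31 -36
42 -36 -40 18
-7 8 41 -9

Output[0,0]: The receptive field on the zero-padded input at this output position is [0 0 0 / 0 6 1 / 0 6 0]. Elementwise product with the kernel and sum: 0·-2 + 0·-1 + 6·-1 + 1·2 + 0·1 + 6·3 + 0·-1.
Output[0,1]: The receptive field on the zero-padded input at this output position is [0 0 0 / 1 -9 7 / 0 -8 -1]. Elementwise product with the kernel and sum: 0·-2 + 0·-1 + -9·-1 + 7·2 + 0·1 + -8·3 + -1·-1.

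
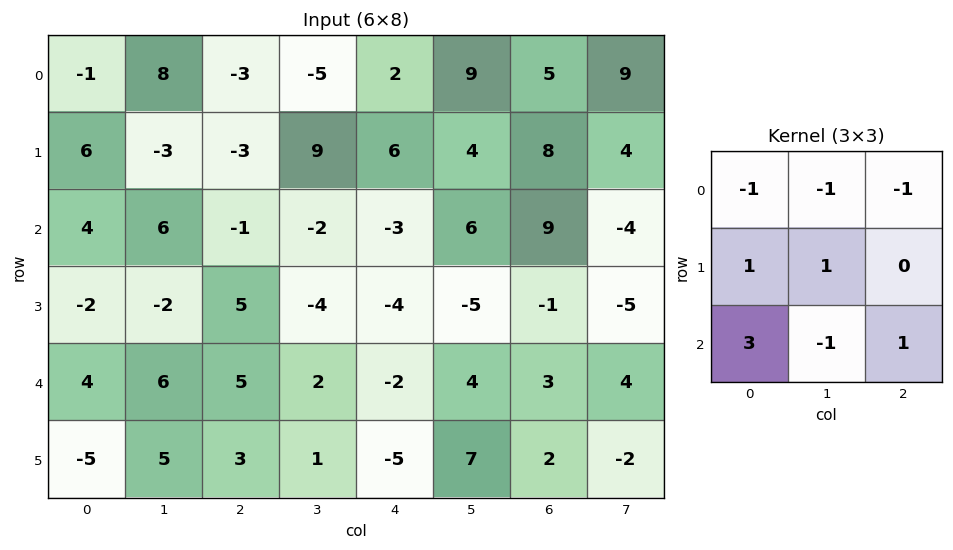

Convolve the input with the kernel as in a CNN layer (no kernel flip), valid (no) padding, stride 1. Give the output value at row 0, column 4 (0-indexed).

-12

The receptive field on the input at this output position is [2 9 5 / 6 4 8 / -3 6 9]. Elementwise product with the kernel and sum: 2·-1 + 9·-1 + 5·-1 + 6·1 + 4·1 + -3·3 + 6·-1 + 9·1.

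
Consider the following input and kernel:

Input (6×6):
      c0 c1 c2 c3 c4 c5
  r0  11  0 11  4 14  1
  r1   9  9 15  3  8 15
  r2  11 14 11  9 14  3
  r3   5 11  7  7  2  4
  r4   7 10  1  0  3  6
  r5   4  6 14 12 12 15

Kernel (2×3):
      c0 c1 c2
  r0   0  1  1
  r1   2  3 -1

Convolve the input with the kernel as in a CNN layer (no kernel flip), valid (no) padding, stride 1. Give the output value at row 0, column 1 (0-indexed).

75

The receptive field on the input at this output position is [0 11 4 / 9 15 3]. Elementwise product with the kernel and sum: 11·1 + 4·1 + 9·2 + 15·3 + 3·-1.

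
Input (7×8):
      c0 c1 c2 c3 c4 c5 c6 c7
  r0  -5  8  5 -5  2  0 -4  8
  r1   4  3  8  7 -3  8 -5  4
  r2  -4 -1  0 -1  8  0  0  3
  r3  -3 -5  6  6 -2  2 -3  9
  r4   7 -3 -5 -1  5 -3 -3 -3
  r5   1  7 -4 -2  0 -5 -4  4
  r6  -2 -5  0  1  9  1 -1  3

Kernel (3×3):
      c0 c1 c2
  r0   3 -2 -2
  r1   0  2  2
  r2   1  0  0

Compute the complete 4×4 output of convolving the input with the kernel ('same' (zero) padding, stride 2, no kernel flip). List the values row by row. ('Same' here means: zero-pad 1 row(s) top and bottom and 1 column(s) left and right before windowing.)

Output[0,0]: The receptive field on the zero-padded input at this output position is [0 0 0 / 0 -5 8 / 0 4 3]. Elementwise product with the kernel and sum: 0·3 + 0·-2 + 0·-2 + -5·2 + 8·2 + 0·1.
Output[0,1]: The receptive field on the zero-padded input at this output position is [0 0 0 / 8 5 -5 / 3 8 7]. Elementwise product with the kernel and sum: 0·3 + 0·-2 + 0·-2 + 5·2 + -5·2 + 3·1.

6 3 11 16
-24 -28 33 34
24 -44 20 -23
-30 35 24 -11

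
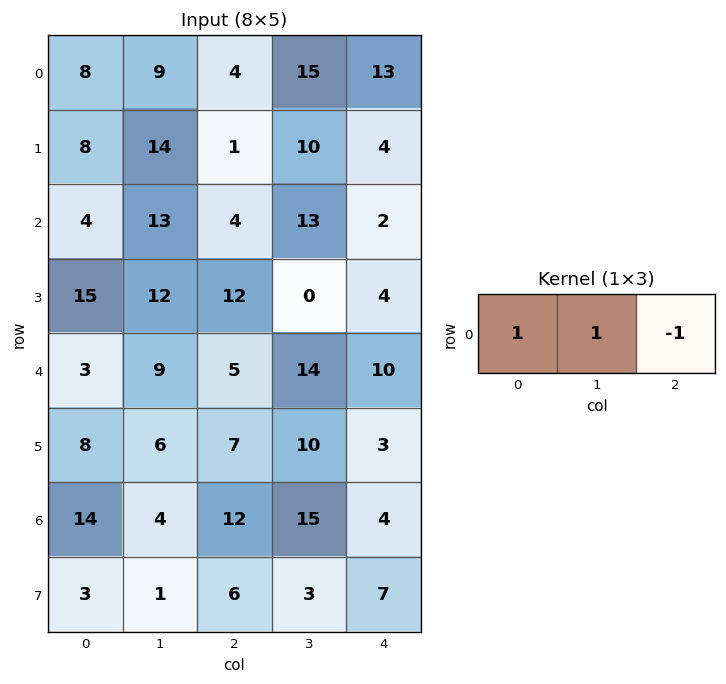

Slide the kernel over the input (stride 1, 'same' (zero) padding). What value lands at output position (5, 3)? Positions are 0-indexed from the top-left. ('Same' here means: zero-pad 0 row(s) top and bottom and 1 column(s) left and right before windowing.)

14

The receptive field on the zero-padded input at this output position is [7 10 3]. Elementwise product with the kernel and sum: 7·1 + 10·1 + 3·-1.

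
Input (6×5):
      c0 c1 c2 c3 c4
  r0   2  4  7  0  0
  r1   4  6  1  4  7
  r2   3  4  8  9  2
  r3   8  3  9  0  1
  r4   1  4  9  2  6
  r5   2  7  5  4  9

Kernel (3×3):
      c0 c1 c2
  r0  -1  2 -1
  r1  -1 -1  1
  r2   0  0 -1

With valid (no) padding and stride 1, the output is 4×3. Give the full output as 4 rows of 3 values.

-18 -2 -7
-1 -11 -16
-14 -11 -6
-12 0 -24

Output[0,0]: The receptive field on the input at this output position is [2 4 7 / 4 6 1 / 3 4 8]. Elementwise product with the kernel and sum: 2·-1 + 4·2 + 7·-1 + 4·-1 + 6·-1 + 1·1 + 8·-1.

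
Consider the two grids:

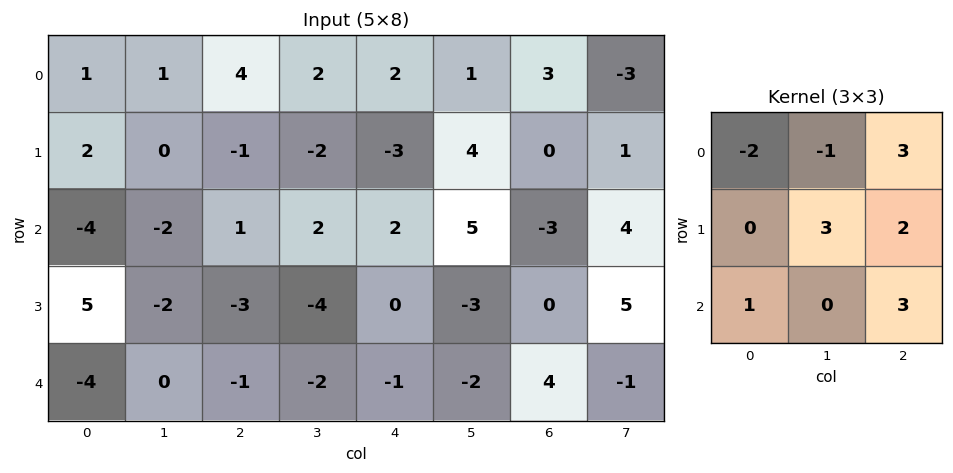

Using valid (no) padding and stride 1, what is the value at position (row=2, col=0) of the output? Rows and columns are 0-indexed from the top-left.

-6

The receptive field on the input at this output position is [-4 -2 1 / 5 -2 -3 / -4 0 -1]. Elementwise product with the kernel and sum: -4·-2 + -2·-1 + 1·3 + -2·3 + -3·2 + -4·1 + -1·3.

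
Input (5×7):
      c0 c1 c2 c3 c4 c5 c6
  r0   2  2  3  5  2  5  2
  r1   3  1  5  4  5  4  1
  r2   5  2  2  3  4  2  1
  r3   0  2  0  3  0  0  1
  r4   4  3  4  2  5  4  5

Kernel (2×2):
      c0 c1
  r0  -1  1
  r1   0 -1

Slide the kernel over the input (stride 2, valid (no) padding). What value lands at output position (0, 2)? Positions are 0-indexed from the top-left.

The receptive field on the input at this output position is [2 5 / 5 4]. Elementwise product with the kernel and sum: 2·-1 + 5·1 + 4·-1.

-1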